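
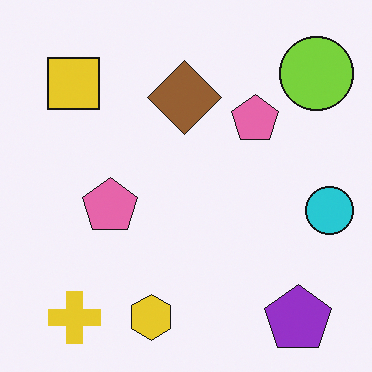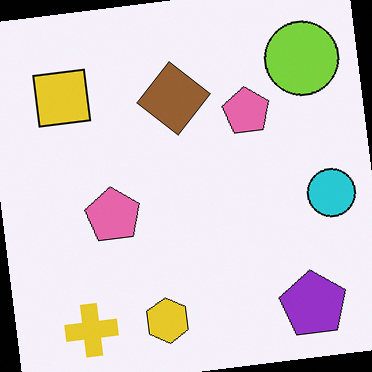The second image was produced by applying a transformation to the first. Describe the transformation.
Rotated counter-clockwise by a few degrees.

Every shape is tilted by the same angle and the image corners show triangular fill wedges — a whole-image rotation by a non-right angle.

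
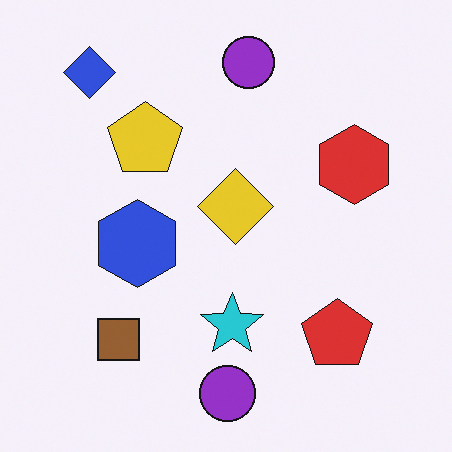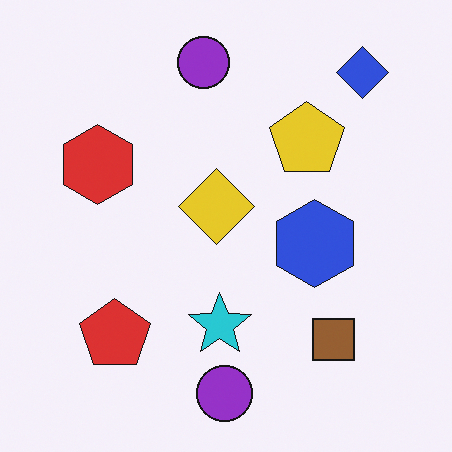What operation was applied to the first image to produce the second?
The transformation is: flipped horizontally (left ↔ right).

The blue diamond is in the top-left of the first image and the top-right of the second — shapes on opposite sides of the vertical midline have swapped in a mirror flip.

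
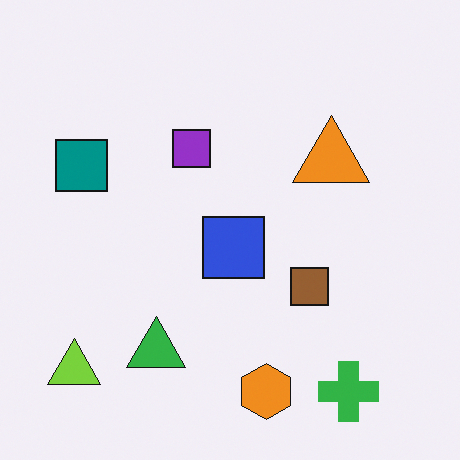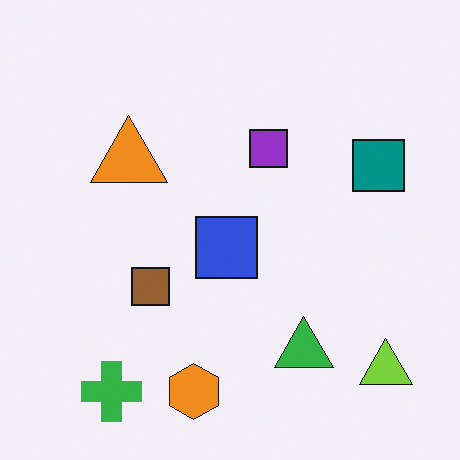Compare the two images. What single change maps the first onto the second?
The image was flipped horizontally (left ↔ right).

The lime triangle is in the bottom-left of the first image and the bottom-right of the second — shapes on opposite sides of the vertical midline have swapped in a mirror flip.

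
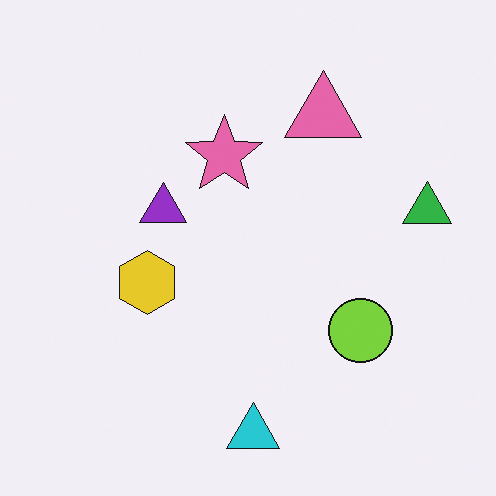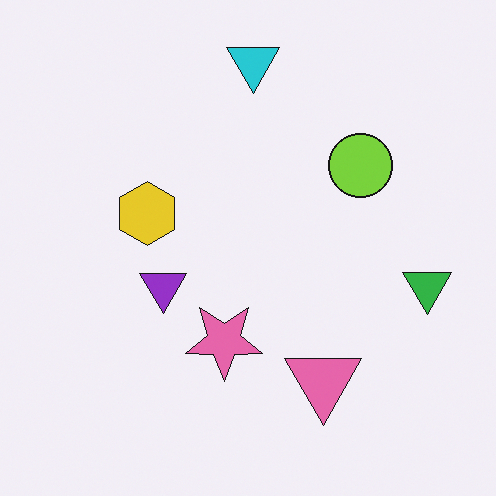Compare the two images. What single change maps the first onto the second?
The image was flipped vertically (top ↔ bottom).

The cyan triangle is in the bottom of the first image and the top of the second — shapes on opposite sides of the horizontal midline have swapped in a mirror flip.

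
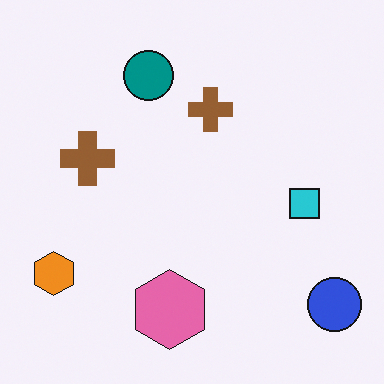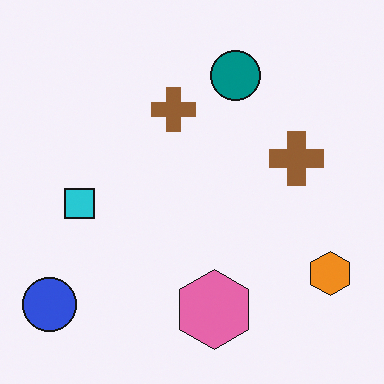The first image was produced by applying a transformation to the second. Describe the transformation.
The image was flipped horizontally (left ↔ right).

The blue circle is in the bottom-left of the second image and the bottom-right of the first — shapes on opposite sides of the vertical midline have swapped in a mirror flip.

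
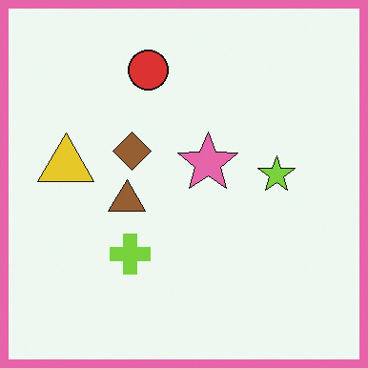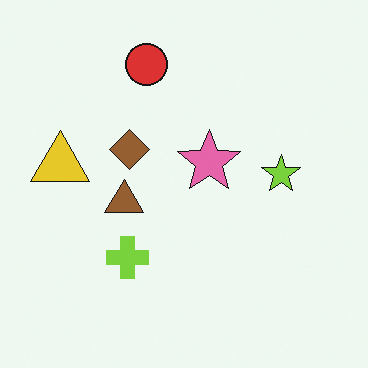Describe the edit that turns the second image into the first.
It was framed with a pink border.

A solid pink frame runs around the edge of the first image, with the content slightly shrunk inside it.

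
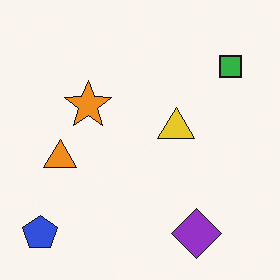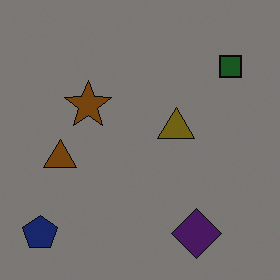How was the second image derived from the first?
It was substantially darkened.

Every pixel — background and shapes alike — is uniformly darkened.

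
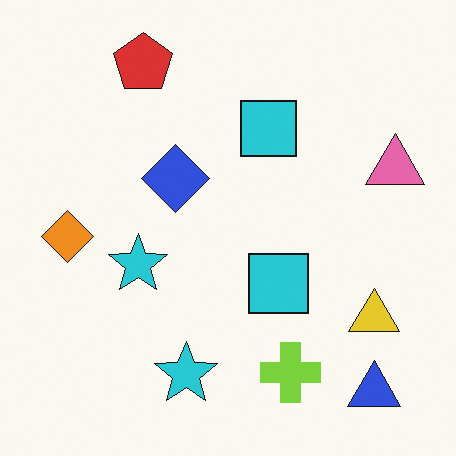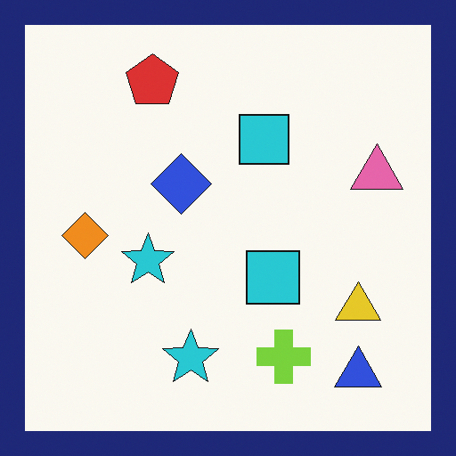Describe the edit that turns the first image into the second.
It was framed with a navy border.

A solid navy frame runs around the edge of the second image, with the content slightly shrunk inside it.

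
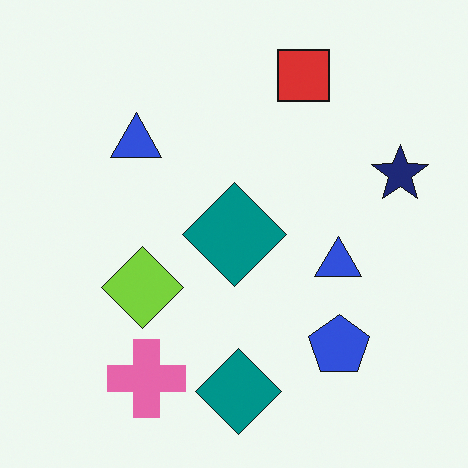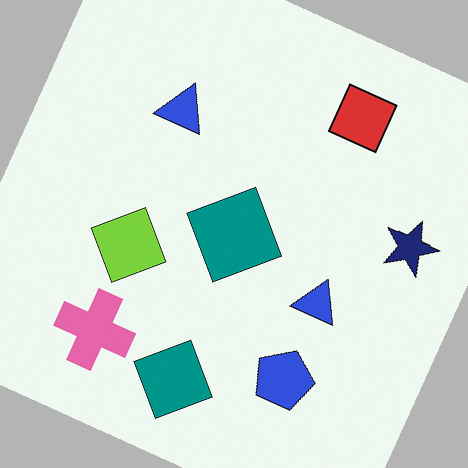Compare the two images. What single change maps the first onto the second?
It was rotated clockwise by a clearly visible amount.

Every shape is tilted by the same angle and the image corners show triangular fill wedges — a whole-image rotation by a non-right angle.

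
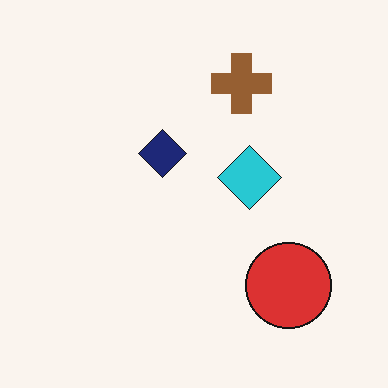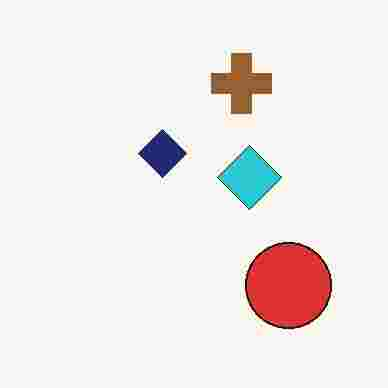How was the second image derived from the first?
This is the original image degraded with heavy JPEG compression.

Blocky 8×8 compression artifacts appear around shape edges and the flat background shows ringing — characteristic JPEG degradation.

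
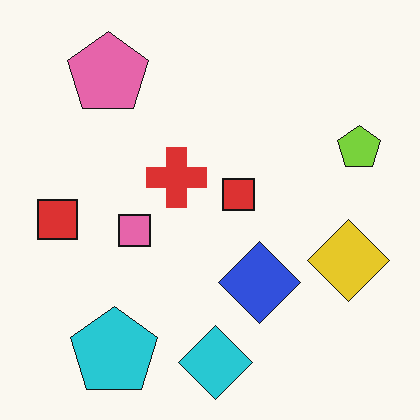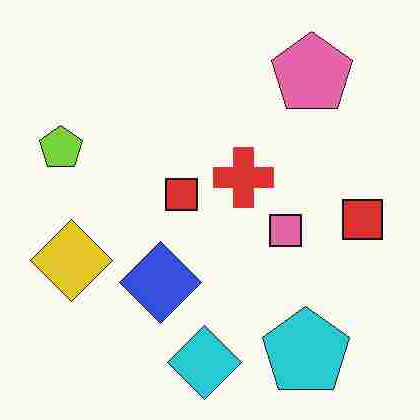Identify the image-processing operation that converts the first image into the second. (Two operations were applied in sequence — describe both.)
The transformation is: heavily JPEG-compressed with obvious blocking artifacts, then flipped horizontally (left ↔ right).

Blocky 8×8 compression artifacts appear around shape edges and the flat background shows ringing — characteristic JPEG degradation. The lime pentagon is in the right of the first image and the left of the second — shapes on opposite sides of the vertical midline have swapped in a mirror flip.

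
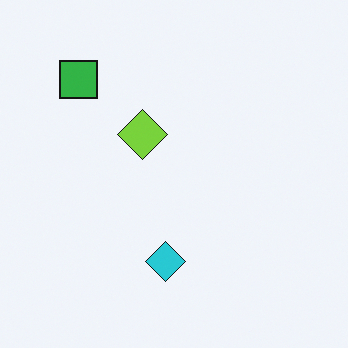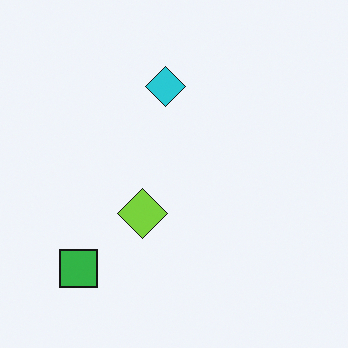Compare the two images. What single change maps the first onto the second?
The second image is the first flipped vertically (top ↔ bottom).

The green square is in the top-left of the first image and the bottom-left of the second — shapes on opposite sides of the horizontal midline have swapped in a mirror flip.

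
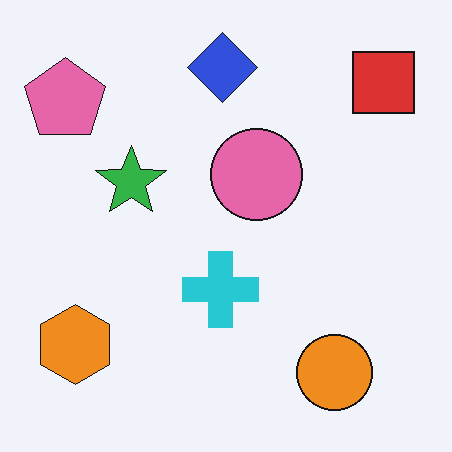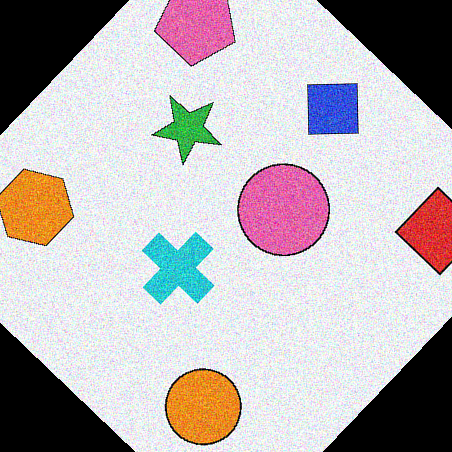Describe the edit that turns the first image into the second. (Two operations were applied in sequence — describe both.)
It was degraded with visible gaussian noise, then rotated clockwise by a large amount — several tens of degrees.

Random speckle covers the whole image, including the flat background. Every shape is tilted by the same angle and the image corners show triangular fill wedges — a whole-image rotation by a non-right angle.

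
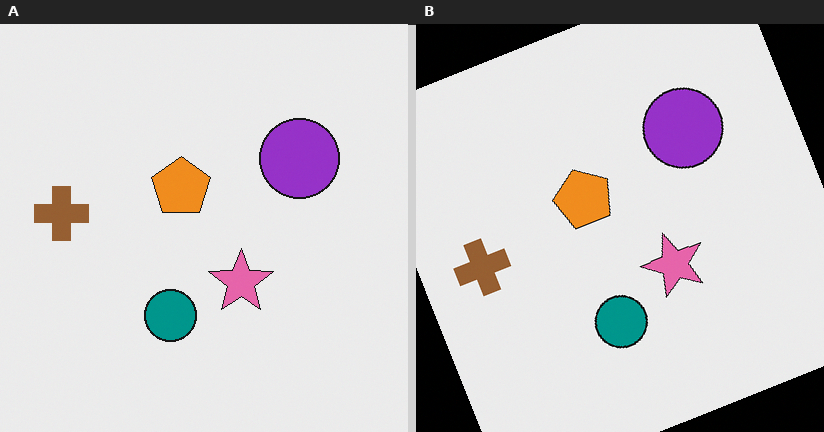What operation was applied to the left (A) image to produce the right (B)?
The right (B) image is the left (A) rotated counter-clockwise by a moderate amount.

Every shape is tilted by the same angle and the image corners show triangular fill wedges — a whole-image rotation by a non-right angle.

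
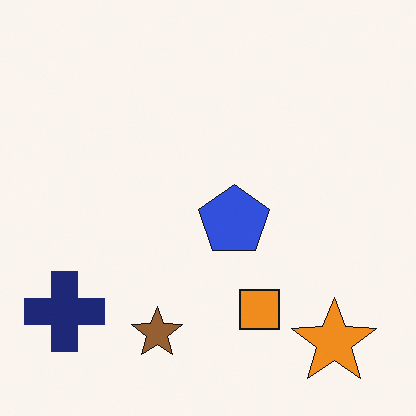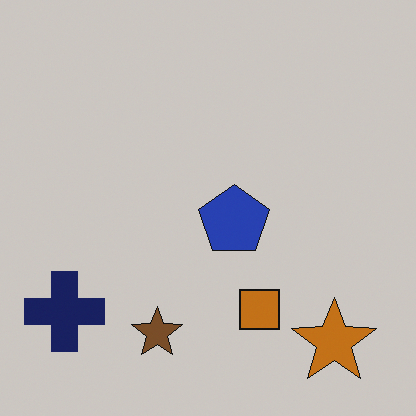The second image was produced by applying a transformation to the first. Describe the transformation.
The transformation is: slightly darkened.

Every pixel — background and shapes alike — is uniformly darkened.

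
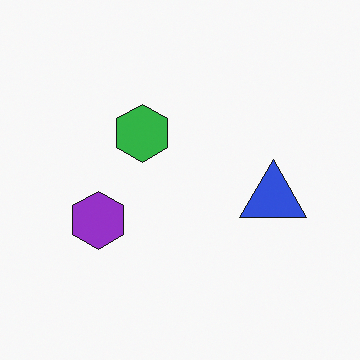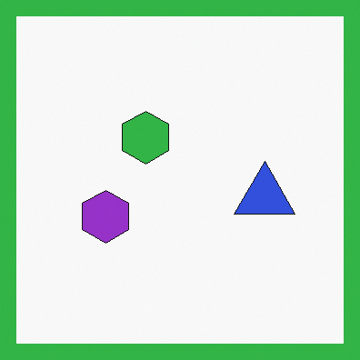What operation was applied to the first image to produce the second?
The transformation is: framed with a green border.

A solid green frame runs around the edge of the second image, with the content slightly shrunk inside it.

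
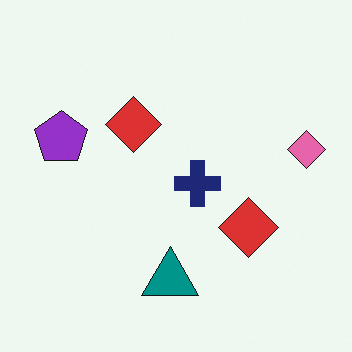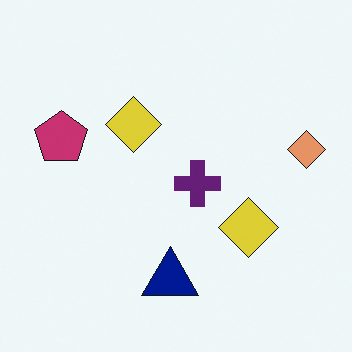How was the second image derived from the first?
This is the original image hue-shifted by a small amount.

Every shape's color has rotated by the same amount around the hue wheel — a uniform hue shift.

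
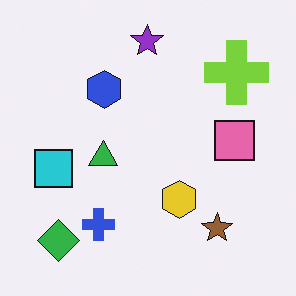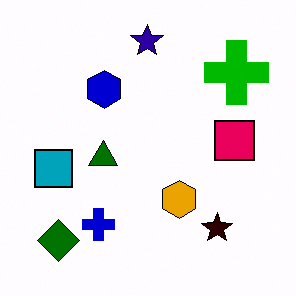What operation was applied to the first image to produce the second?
It was boosted in contrast.

Tones are pushed away from mid-grey across the whole image — a global contrast change.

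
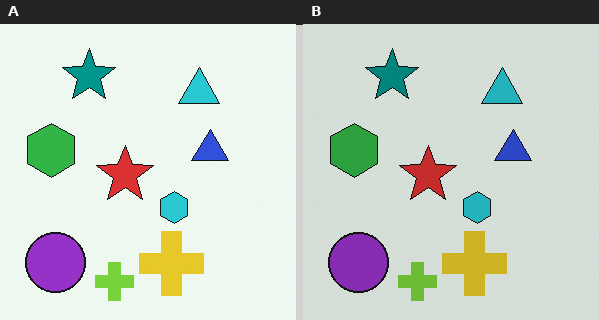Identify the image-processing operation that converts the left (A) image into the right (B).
Darkened a little.

Every pixel — background and shapes alike — is uniformly darkened.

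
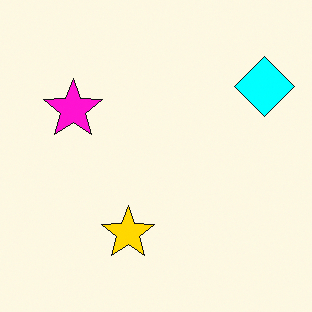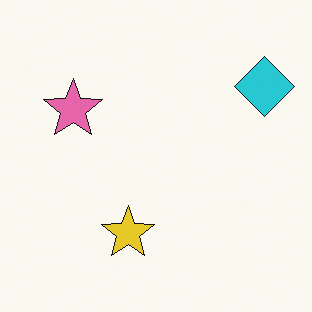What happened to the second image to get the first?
The image was heavily oversaturated.

All colors are more vivid — a global saturation change.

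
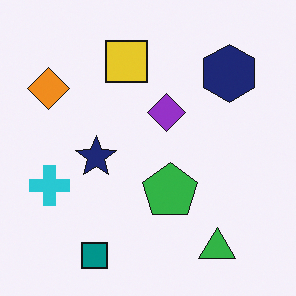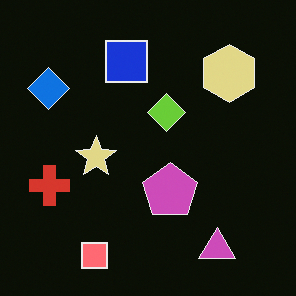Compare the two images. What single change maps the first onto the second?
The image was color-inverted (negative).

The light background has become dark and every shape's color is its complement — a photographic negative.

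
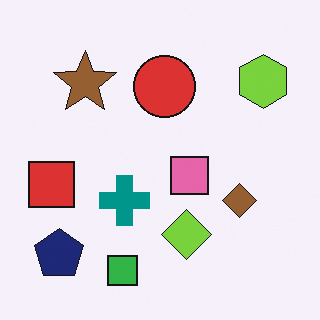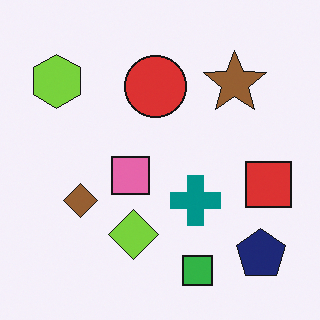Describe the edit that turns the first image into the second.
The transformation is: flipped horizontally (left ↔ right).

The red square is in the left of the first image and the right of the second — shapes on opposite sides of the vertical midline have swapped in a mirror flip.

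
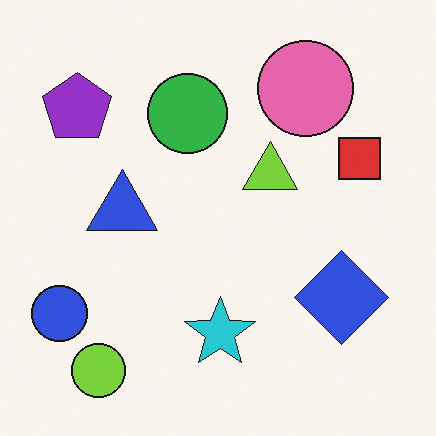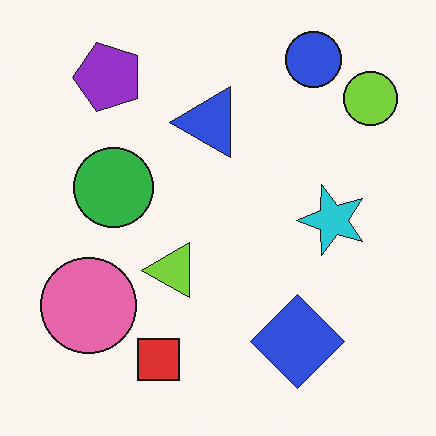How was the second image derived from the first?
Transposed (reflected across the top-left ↔ bottom-right diagonal).

Shapes have swapped their row and column positions — what was in the top-right is now in the bottom-left — a diagonal reflection.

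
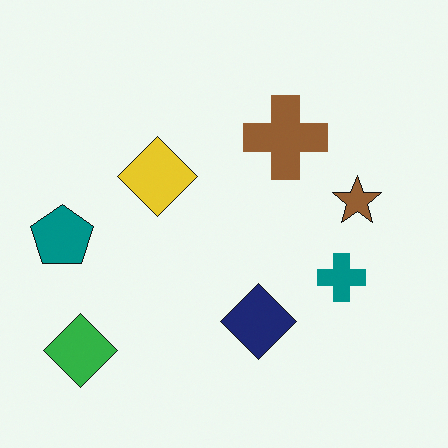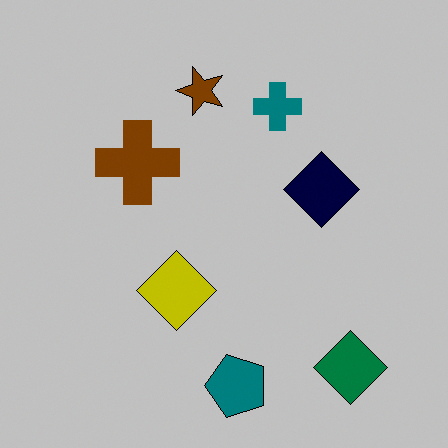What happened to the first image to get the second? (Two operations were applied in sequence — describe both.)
The image was rotated 90° counter-clockwise, then heavily posterized to just a handful of flat colors.

The green diamond sits in the bottom-left of the first image and the bottom-right of the second — consistent with a whole-image 90° counter-clockwise rotation. Each flat color has snapped to a coarser quantized level — most visibly, the near-white background has dropped to a flat grey.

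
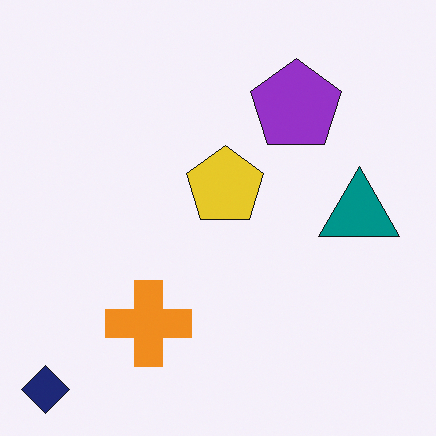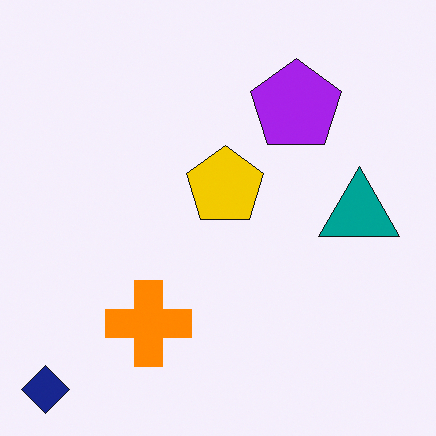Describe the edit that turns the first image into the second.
It was slightly oversaturated.

All colors are more vivid — a global saturation change.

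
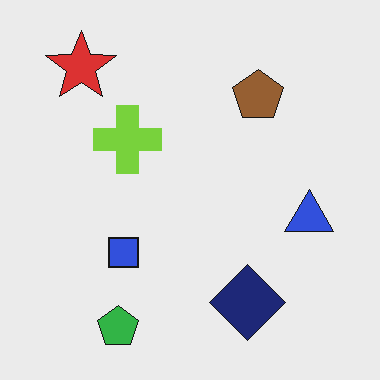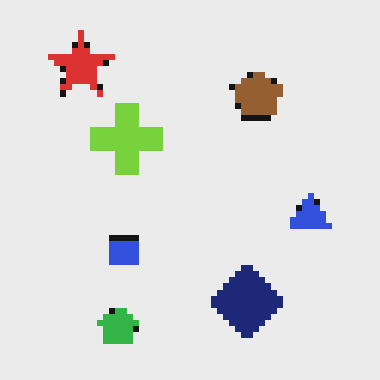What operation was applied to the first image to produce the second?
This is the original image pixelated into visible square blocks.

Shapes are reduced to large square blocks; fine edges and outlines are lost — a downscale-then-upscale (mosaic) effect.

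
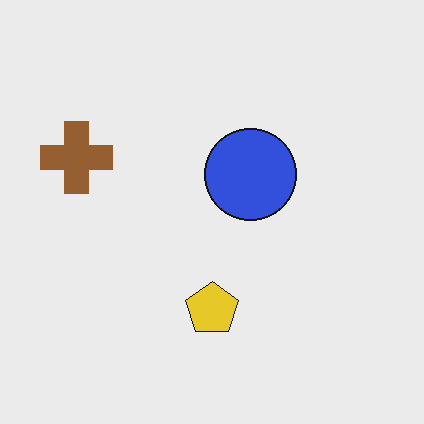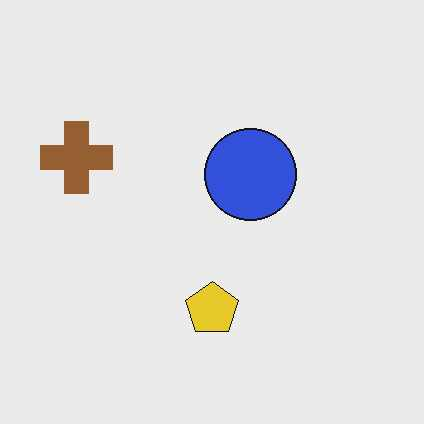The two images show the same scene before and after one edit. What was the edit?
The image was JPEG-compressed with visible artifacts.

Blocky 8×8 compression artifacts appear around shape edges and the flat background shows ringing — characteristic JPEG degradation.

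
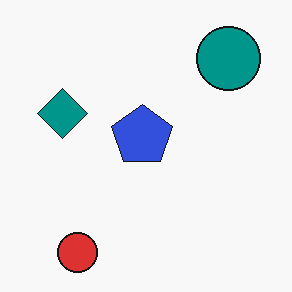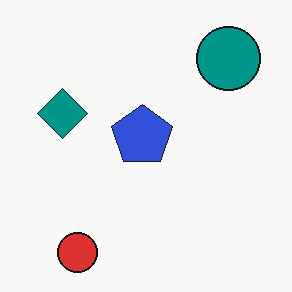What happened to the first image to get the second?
This is the original image given moderate JPEG compression.

Blocky 8×8 compression artifacts appear around shape edges and the flat background shows ringing — characteristic JPEG degradation.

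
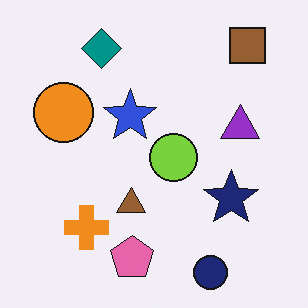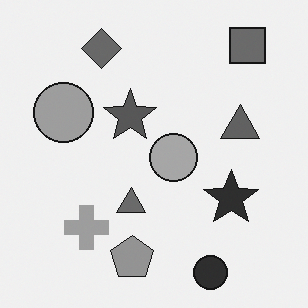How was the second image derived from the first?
It was converted to grayscale.

All color is removed — every shape is now a shade of grey.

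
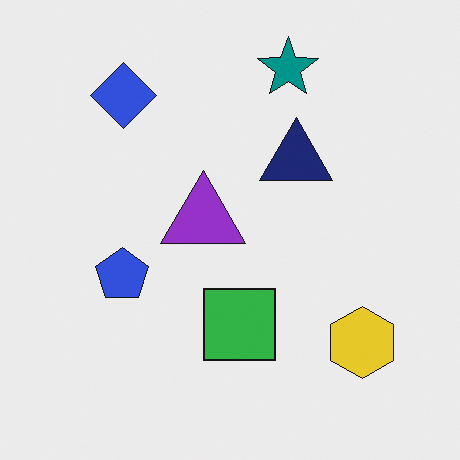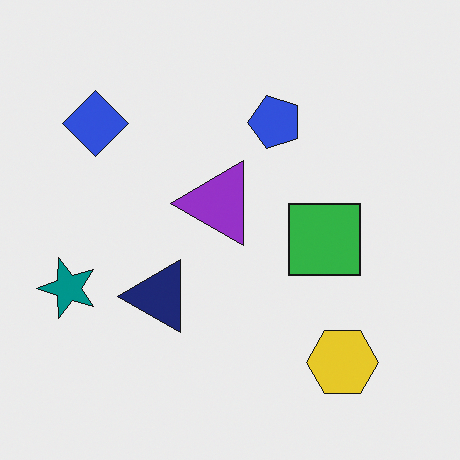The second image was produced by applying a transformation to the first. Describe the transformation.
This is the original image transposed (reflected across the top-left ↔ bottom-right diagonal).

Shapes have swapped their row and column positions — what was in the top-right is now in the bottom-left — a diagonal reflection.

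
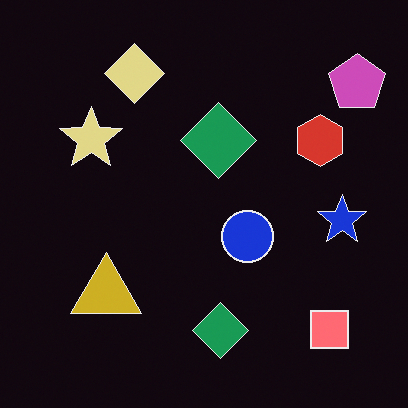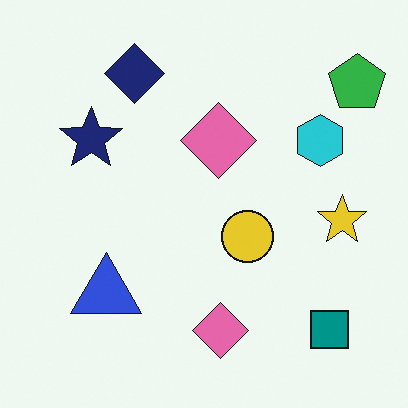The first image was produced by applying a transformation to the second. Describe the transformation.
The image was color-inverted (negative).

The light background has become dark and every shape's color is its complement — a photographic negative.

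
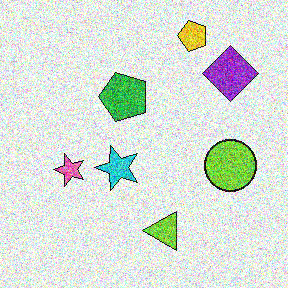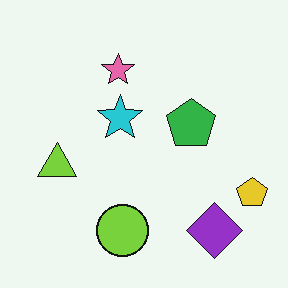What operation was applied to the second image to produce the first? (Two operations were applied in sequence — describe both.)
The first image is the second rotated 90° counter-clockwise, then degraded with strong gaussian noise.

The yellow pentagon sits in the bottom-right of the second image and the top-right of the first — consistent with a whole-image 90° counter-clockwise rotation. Random speckle covers the whole image, including the flat background.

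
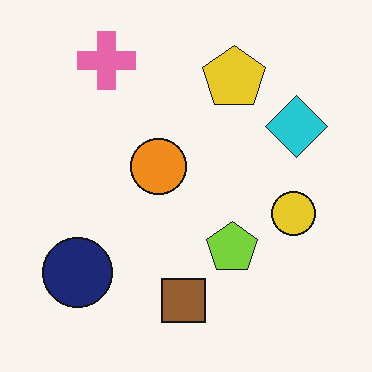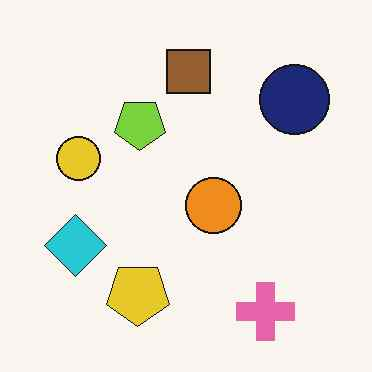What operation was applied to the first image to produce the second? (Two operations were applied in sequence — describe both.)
The second image is the first rotated 180°, then JPEG-compressed with visible artifacts.

The pink cross sits in the top-left of the first image and the bottom-right of the second — consistent with a whole-image 180° rotation. Blocky 8×8 compression artifacts appear around shape edges and the flat background shows ringing — characteristic JPEG degradation.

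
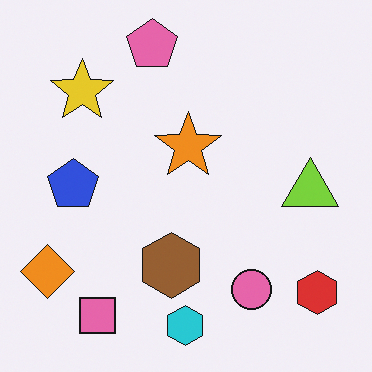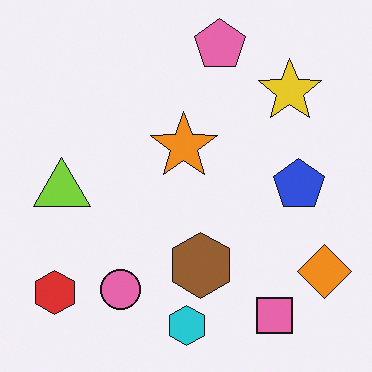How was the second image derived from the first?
The second image is the first flipped horizontally (left ↔ right).

The orange diamond is in the bottom-left of the first image and the bottom-right of the second — shapes on opposite sides of the vertical midline have swapped in a mirror flip.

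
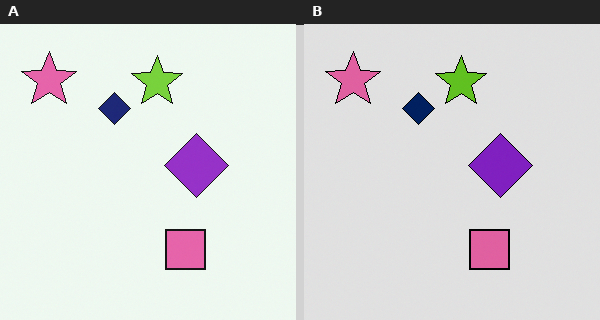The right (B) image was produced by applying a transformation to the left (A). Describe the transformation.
The transformation is: moderately posterized.

Each flat color has snapped to a coarser quantized level — most visibly, the near-white background has dropped to a flat grey.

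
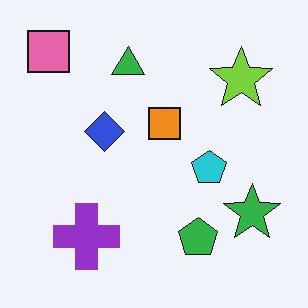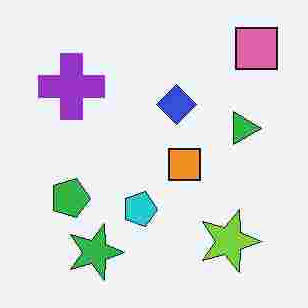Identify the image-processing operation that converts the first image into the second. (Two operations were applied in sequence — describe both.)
The second image is the first heavily JPEG-compressed with obvious blocking artifacts, then rotated 90° clockwise.

Blocky 8×8 compression artifacts appear around shape edges and the flat background shows ringing — characteristic JPEG degradation. The pink square sits in the top-left of the first image and the top-right of the second — consistent with a whole-image 90° clockwise rotation.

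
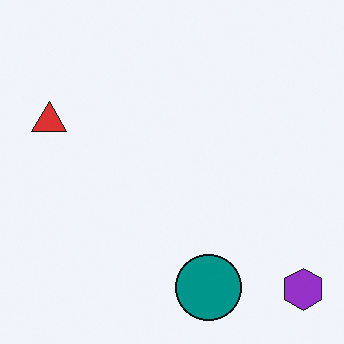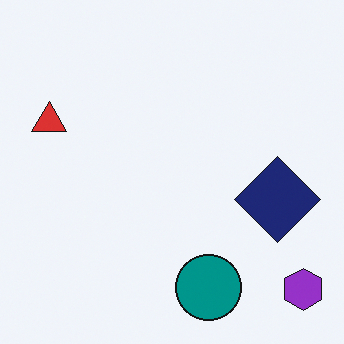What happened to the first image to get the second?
The transformation is: overlaid with an additional navy diamond.

A navy diamond appears in the second image that is absent from the first.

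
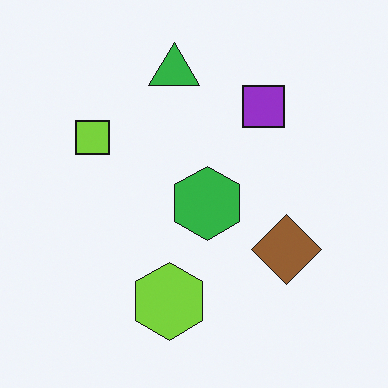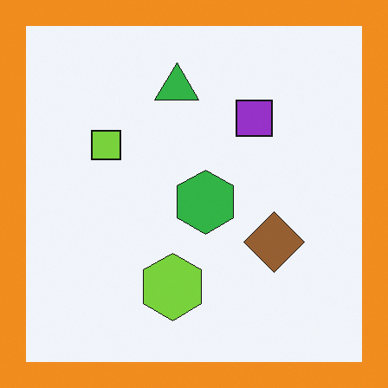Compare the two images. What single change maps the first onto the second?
This is the original image framed with a orange border.

A solid orange frame runs around the edge of the second image, with the content slightly shrunk inside it.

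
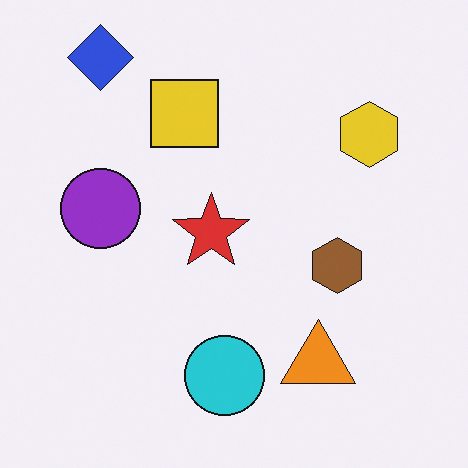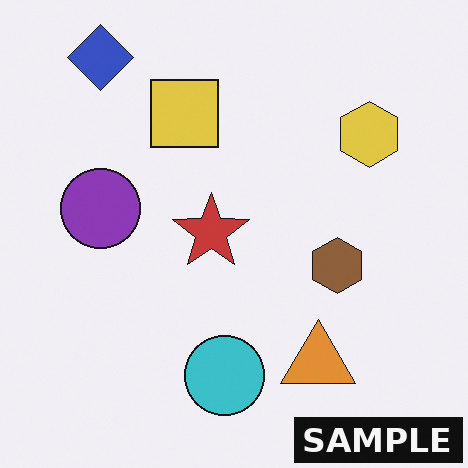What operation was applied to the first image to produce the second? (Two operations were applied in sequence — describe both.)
It was slightly desaturated, then watermarked with the text "SAMPLE" in the lower-right corner.

All colors are more muted and greyish — a global saturation change. A dark label reading "SAMPLE" appears in the lower-right corner.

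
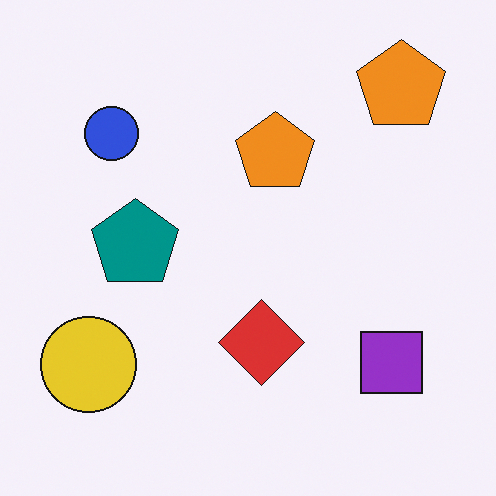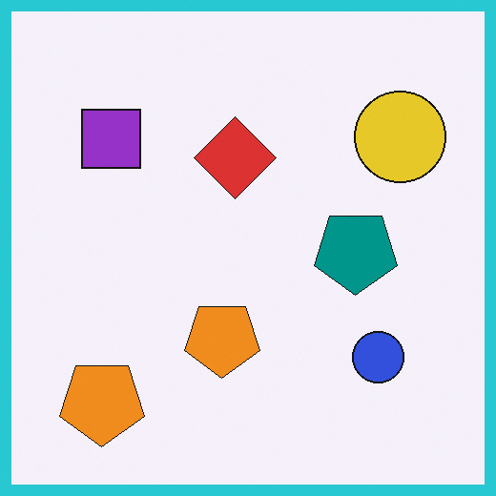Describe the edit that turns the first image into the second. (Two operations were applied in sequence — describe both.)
Rotated 180°, then framed with a cyan border.

The yellow circle sits in the bottom-left of the first image and the top-right of the second — consistent with a whole-image 180° rotation. A solid cyan frame runs around the edge of the second image, with the content slightly shrunk inside it.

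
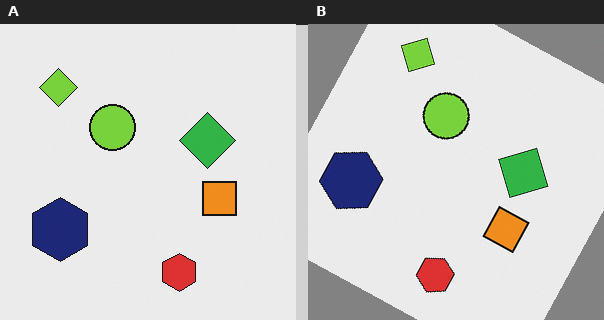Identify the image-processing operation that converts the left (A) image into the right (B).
It was rotated clockwise by a clearly visible amount.

Every shape is tilted by the same angle and the image corners show triangular fill wedges — a whole-image rotation by a non-right angle.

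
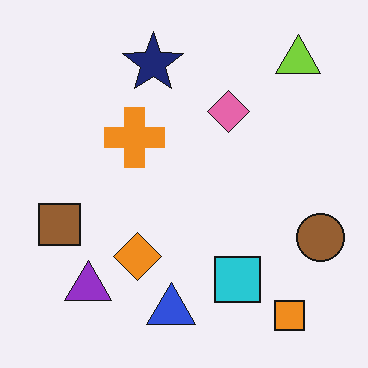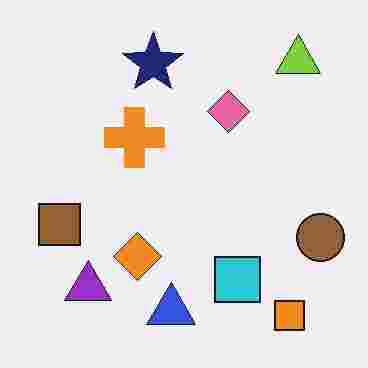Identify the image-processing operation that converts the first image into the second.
This is the original image degraded with heavy JPEG compression.

Blocky 8×8 compression artifacts appear around shape edges and the flat background shows ringing — characteristic JPEG degradation.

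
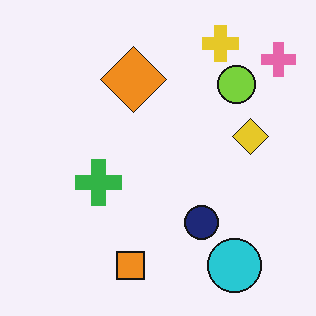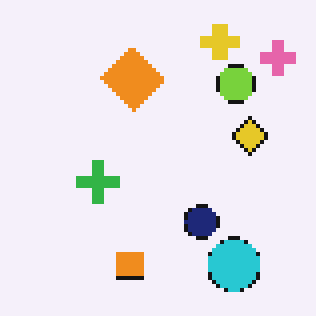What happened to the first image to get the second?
The image was lightly pixelated (a mild mosaic effect).

Shapes are reduced to large square blocks; fine edges and outlines are lost — a downscale-then-upscale (mosaic) effect.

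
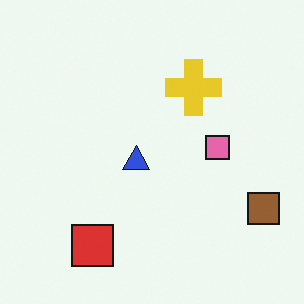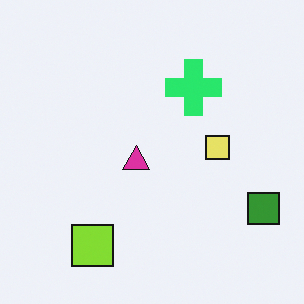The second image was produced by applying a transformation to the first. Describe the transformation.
It was hue-shifted through roughly a third of the color wheel.

Every shape's color has rotated by the same amount around the hue wheel — a uniform hue shift.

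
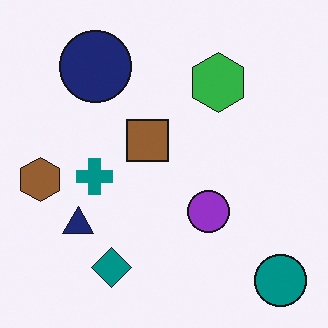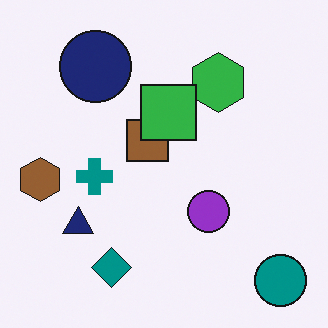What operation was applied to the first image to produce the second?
The transformation is: overlaid with an additional green square.

A green square appears in the second image that is absent from the first.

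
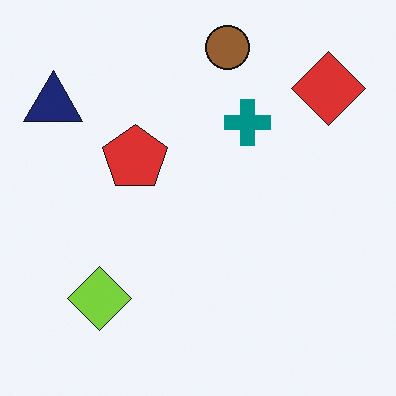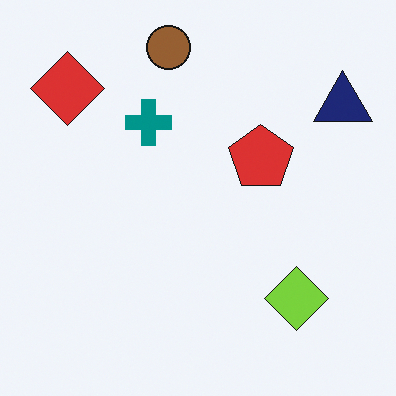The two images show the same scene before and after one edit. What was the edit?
It was flipped horizontally (left ↔ right).

The navy triangle is in the top-left of the first image and the top-right of the second — shapes on opposite sides of the vertical midline have swapped in a mirror flip.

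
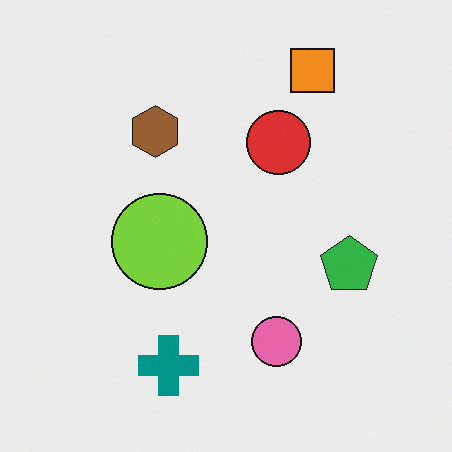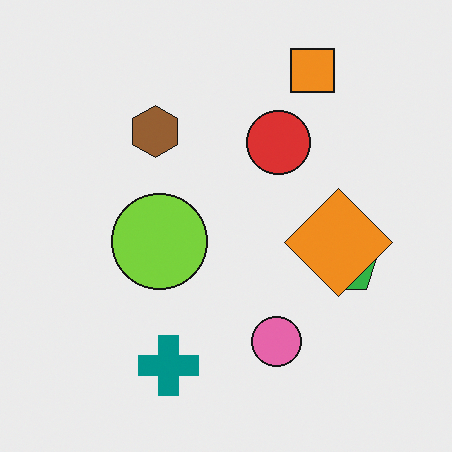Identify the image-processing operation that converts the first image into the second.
This is the original image overlaid with an additional orange diamond.

An orange diamond appears in the second image that is absent from the first.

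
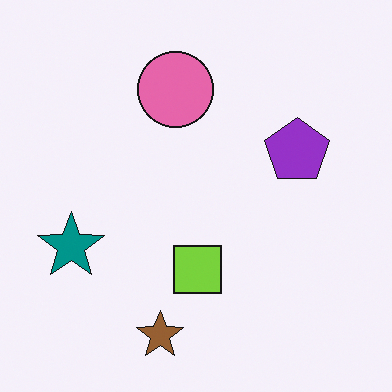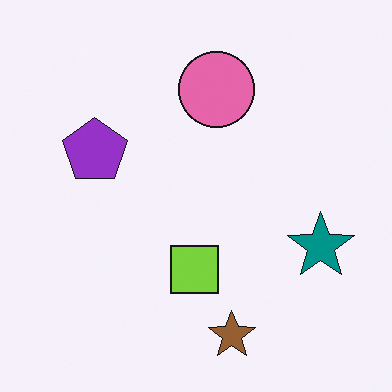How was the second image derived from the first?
This is the original image flipped horizontally (left ↔ right).

The teal star is in the left of the first image and the right of the second — shapes on opposite sides of the vertical midline have swapped in a mirror flip.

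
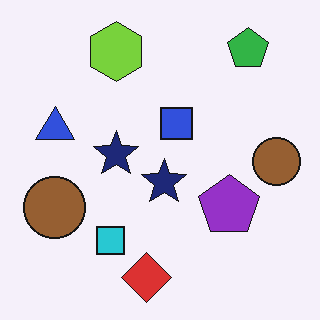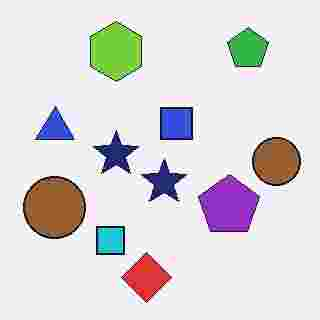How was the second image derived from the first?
The image was heavily JPEG-compressed with obvious blocking artifacts.

Blocky 8×8 compression artifacts appear around shape edges and the flat background shows ringing — characteristic JPEG degradation.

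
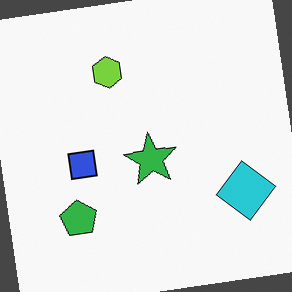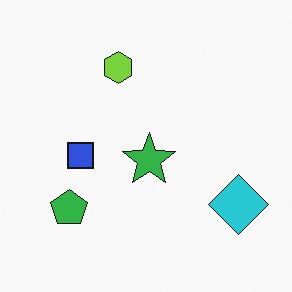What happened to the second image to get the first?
The transformation is: rotated counter-clockwise by a slight angle.

Every shape is tilted by the same angle and the image corners show triangular fill wedges — a whole-image rotation by a non-right angle.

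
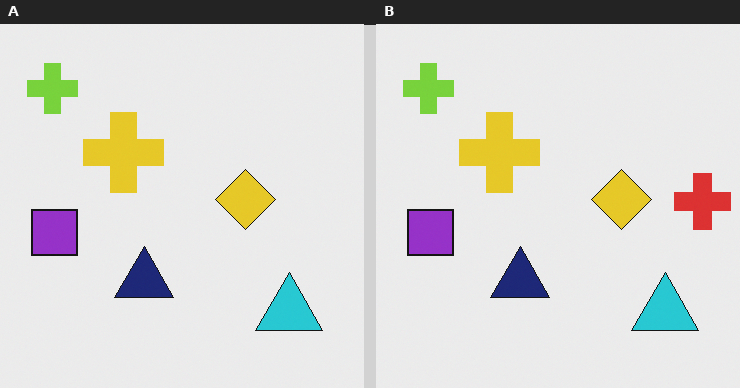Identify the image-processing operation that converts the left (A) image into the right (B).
Overlaid with an additional red cross.

A red cross appears in the right (B) image that is absent from the left (A).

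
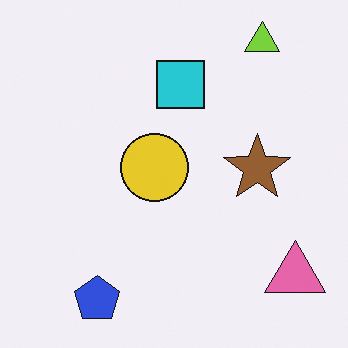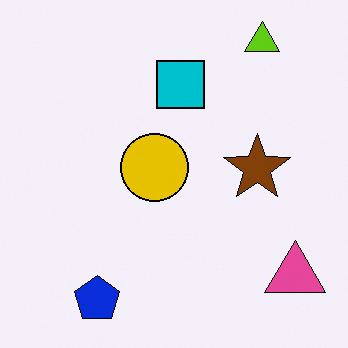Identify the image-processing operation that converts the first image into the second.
Given slightly increased contrast.

Tones are pushed away from mid-grey across the whole image — a global contrast change.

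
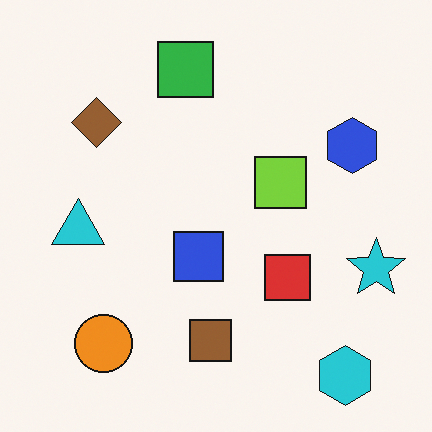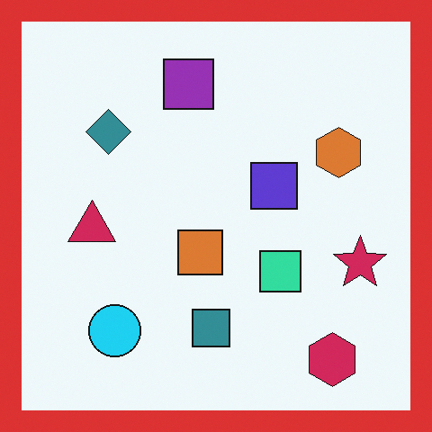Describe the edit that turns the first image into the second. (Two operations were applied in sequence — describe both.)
The second image is the first hue-shifted through roughly half the color wheel, then framed with a red border.

Every shape's color has rotated by the same amount around the hue wheel — a uniform hue shift. A solid red frame runs around the edge of the second image, with the content slightly shrunk inside it.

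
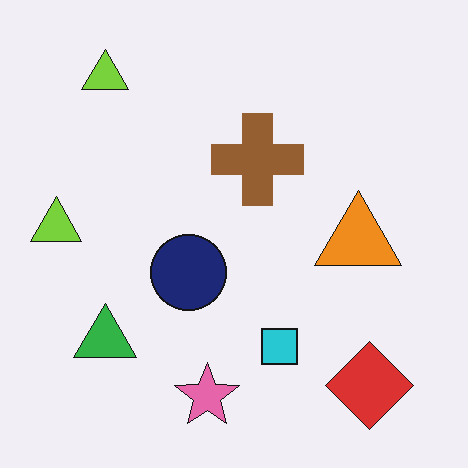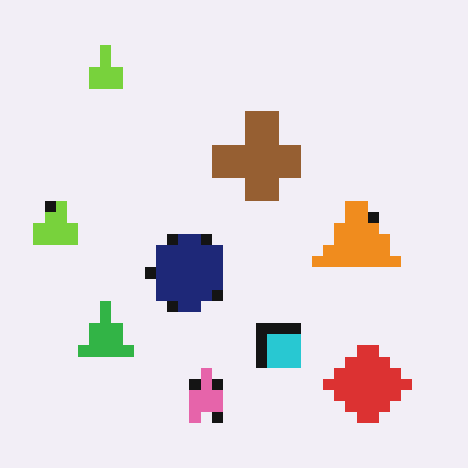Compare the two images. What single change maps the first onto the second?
The image was coarsely pixelated.

Shapes are reduced to large square blocks; fine edges and outlines are lost — a downscale-then-upscale (mosaic) effect.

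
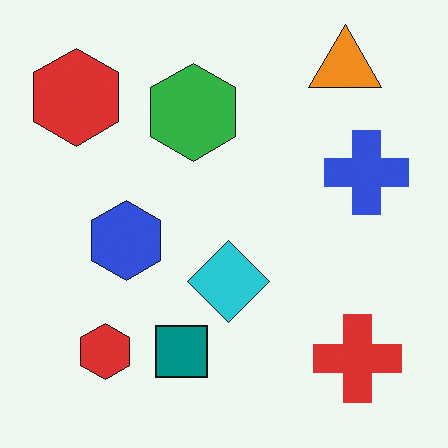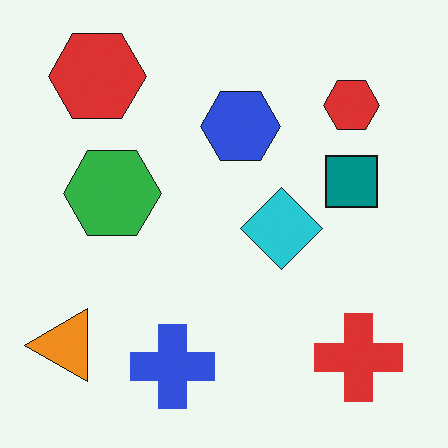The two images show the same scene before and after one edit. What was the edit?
The second image is the first transposed (reflected across the top-left ↔ bottom-right diagonal).

Shapes have swapped their row and column positions — what was in the top-right is now in the bottom-left — a diagonal reflection.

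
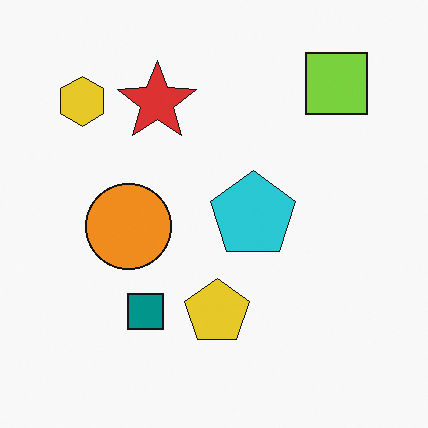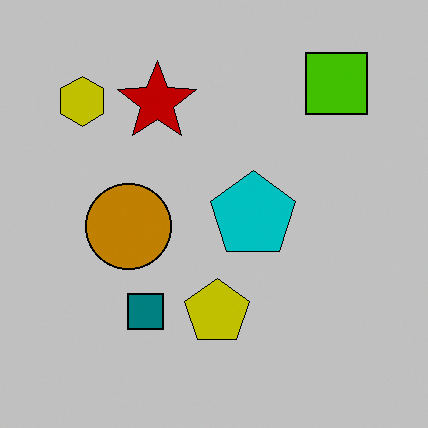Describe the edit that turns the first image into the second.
The second image is the first aggressively posterized.

Each flat color has snapped to a coarser quantized level — most visibly, the near-white background has dropped to a flat grey.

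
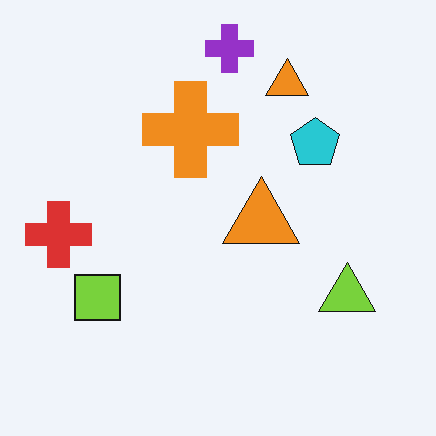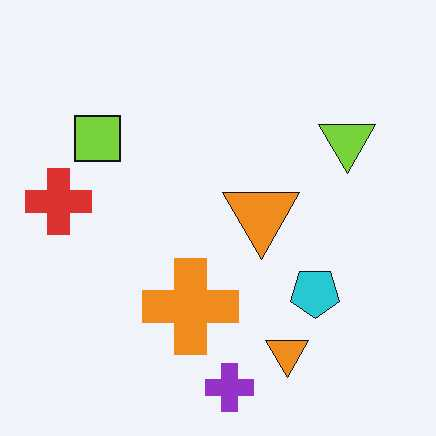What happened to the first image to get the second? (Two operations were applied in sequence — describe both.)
The transformation is: flipped vertically (top ↔ bottom), then given moderate JPEG compression.

The purple cross is in the top of the first image and the bottom of the second — shapes on opposite sides of the horizontal midline have swapped in a mirror flip. Blocky 8×8 compression artifacts appear around shape edges and the flat background shows ringing — characteristic JPEG degradation.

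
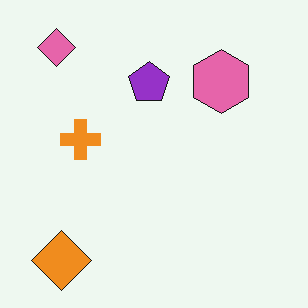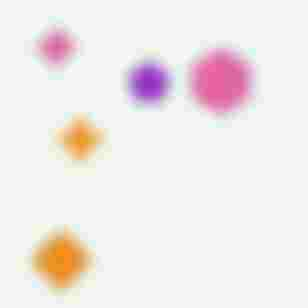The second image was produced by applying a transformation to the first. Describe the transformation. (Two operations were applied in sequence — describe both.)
The transformation is: heavily blurred, then heavily JPEG-compressed with obvious blocking artifacts.

Shape edges and outlines are uniformly softened across the whole image. Blocky 8×8 compression artifacts appear around shape edges and the flat background shows ringing — characteristic JPEG degradation.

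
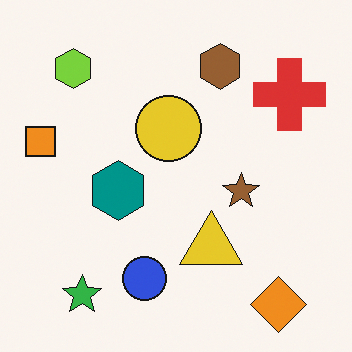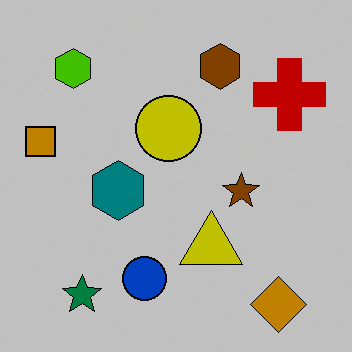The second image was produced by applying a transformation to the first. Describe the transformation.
The image was aggressively posterized.

Each flat color has snapped to a coarser quantized level — most visibly, the near-white background has dropped to a flat grey.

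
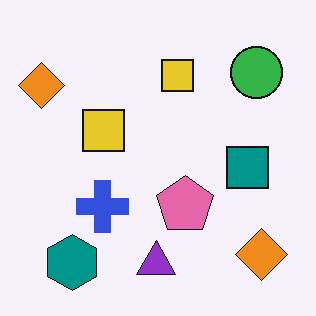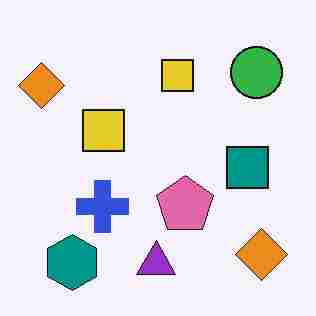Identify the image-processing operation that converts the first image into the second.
It was degraded with heavy JPEG compression.

Blocky 8×8 compression artifacts appear around shape edges and the flat background shows ringing — characteristic JPEG degradation.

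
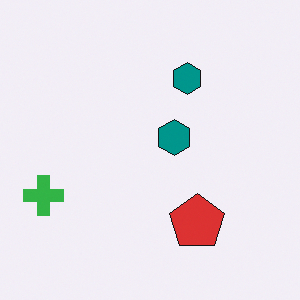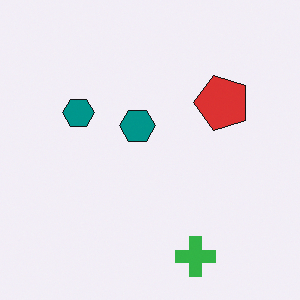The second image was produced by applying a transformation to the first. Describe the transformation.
The transformation is: rotated 90° counter-clockwise.

The green cross sits in the left of the first image and the bottom of the second — consistent with a whole-image 90° counter-clockwise rotation.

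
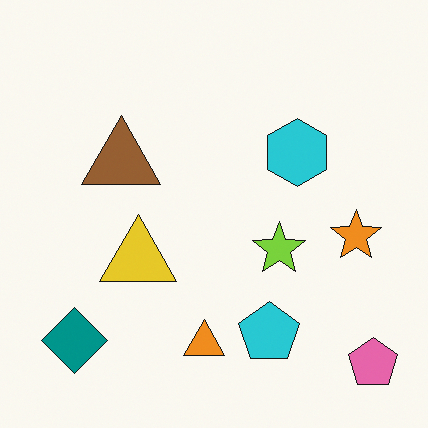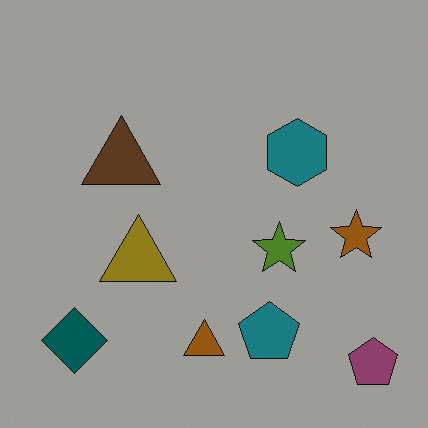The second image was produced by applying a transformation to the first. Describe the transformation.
The second image is the first substantially darkened.

Every pixel — background and shapes alike — is uniformly darkened.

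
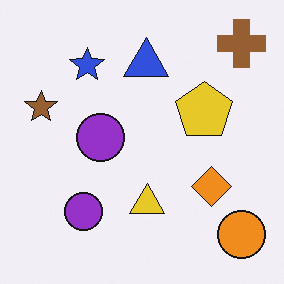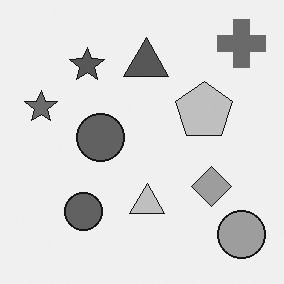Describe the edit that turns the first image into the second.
The second image is the first converted to grayscale.

All color is removed — every shape is now a shade of grey.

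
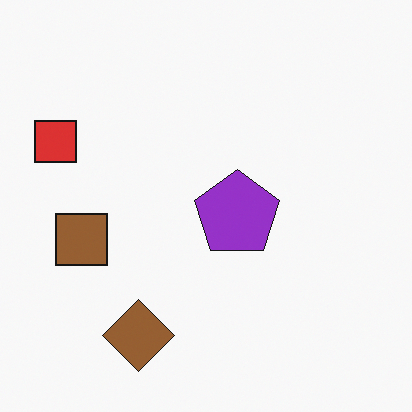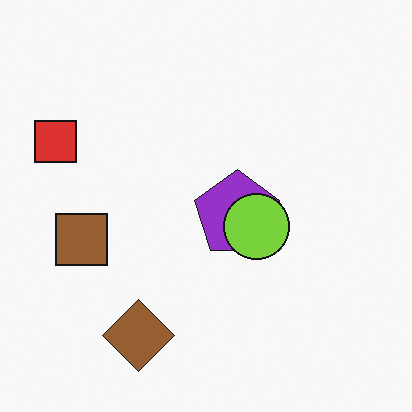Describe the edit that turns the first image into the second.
The second image is the first overlaid with an additional lime circle.

A lime circle appears in the second image that is absent from the first.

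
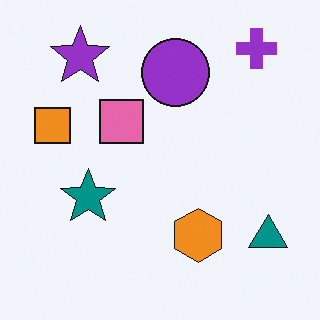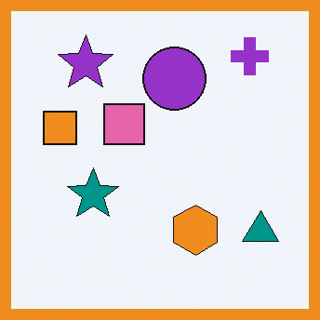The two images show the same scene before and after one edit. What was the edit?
Framed with a orange border.

A solid orange frame runs around the edge of the second image, with the content slightly shrunk inside it.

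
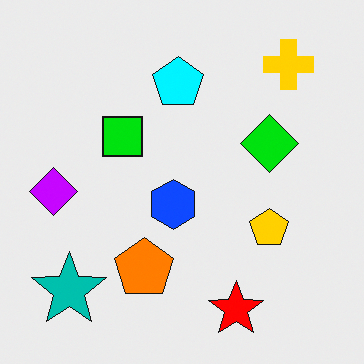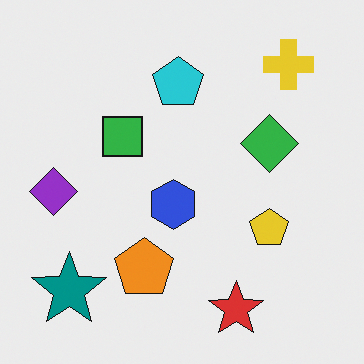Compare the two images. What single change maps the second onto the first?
The image was heavily oversaturated.

All colors are more vivid — a global saturation change.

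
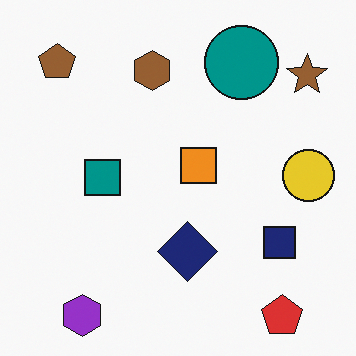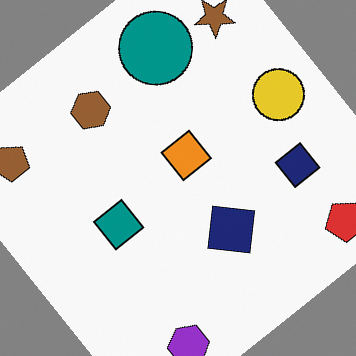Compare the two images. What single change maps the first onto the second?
It was rotated counter-clockwise by a large amount — several tens of degrees.

Every shape is tilted by the same angle and the image corners show triangular fill wedges — a whole-image rotation by a non-right angle.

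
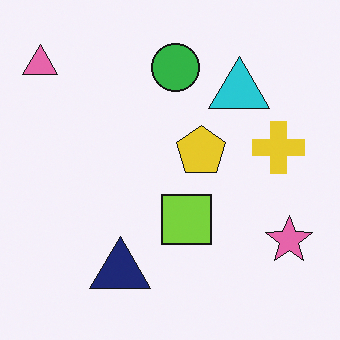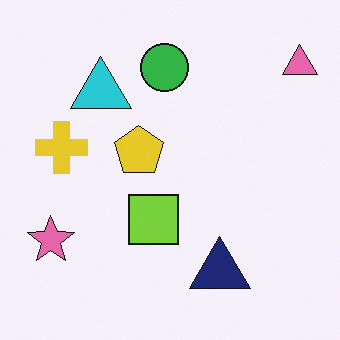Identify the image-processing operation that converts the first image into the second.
The image was flipped horizontally (left ↔ right).

The pink triangle is in the top-left of the first image and the top-right of the second — shapes on opposite sides of the vertical midline have swapped in a mirror flip.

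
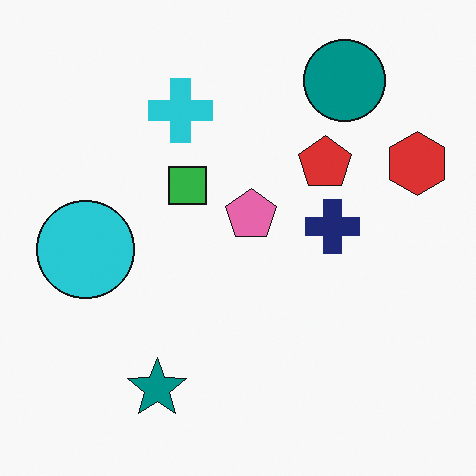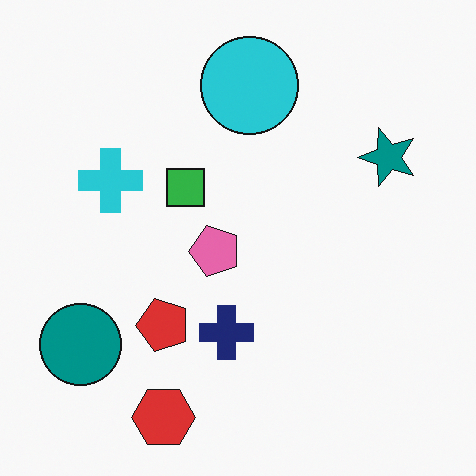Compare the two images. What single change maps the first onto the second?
The second image is the first transposed (reflected across the top-left ↔ bottom-right diagonal).

Shapes have swapped their row and column positions — what was in the top-right is now in the bottom-left — a diagonal reflection.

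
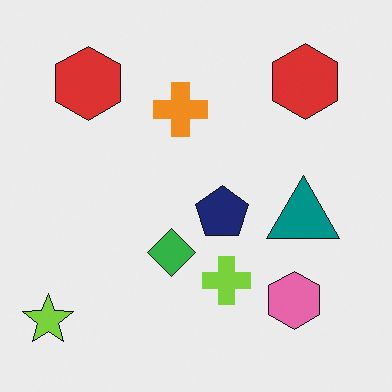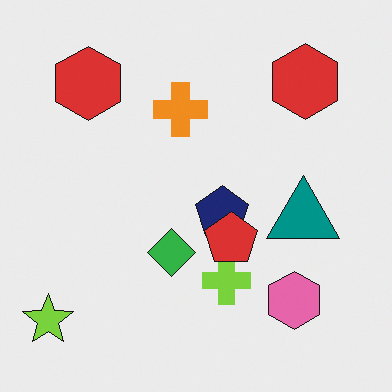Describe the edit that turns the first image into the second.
Overlaid with an additional red pentagon.

A red pentagon appears in the second image that is absent from the first.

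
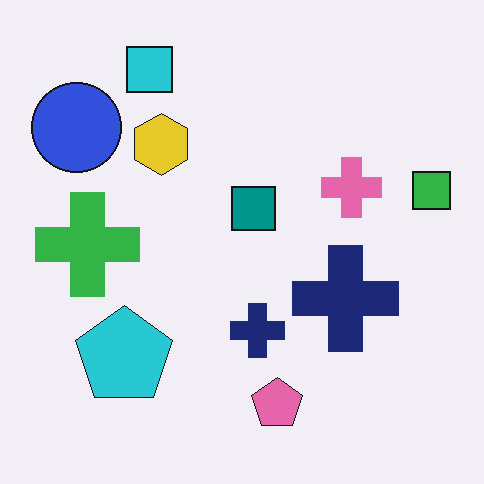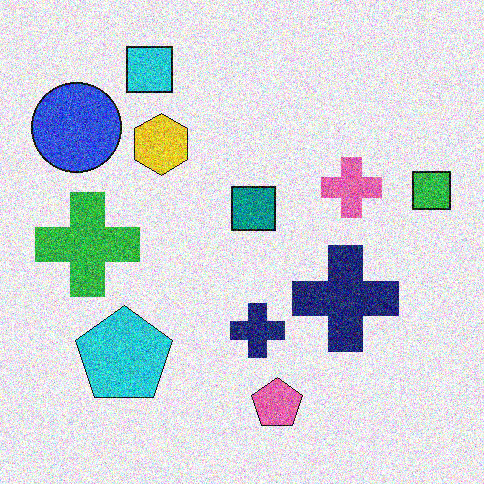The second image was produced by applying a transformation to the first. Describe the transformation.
The image was degraded with heavy additive noise.

Random speckle covers the whole image, including the flat background.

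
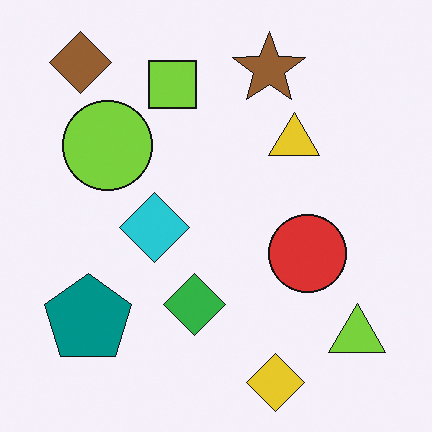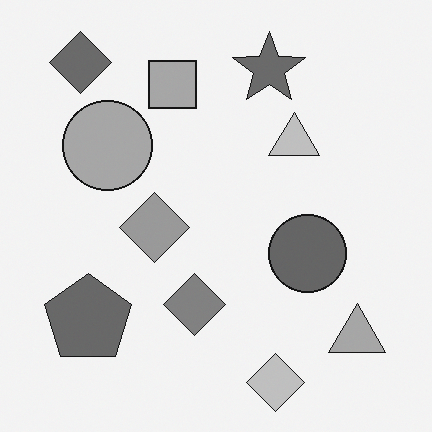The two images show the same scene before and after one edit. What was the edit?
The second image is the first converted to grayscale.

All color is removed — every shape is now a shade of grey.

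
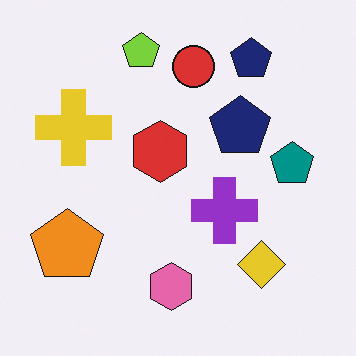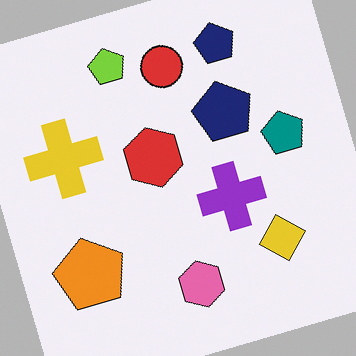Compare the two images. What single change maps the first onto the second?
It was rotated counter-clockwise by a clearly visible amount.

Every shape is tilted by the same angle and the image corners show triangular fill wedges — a whole-image rotation by a non-right angle.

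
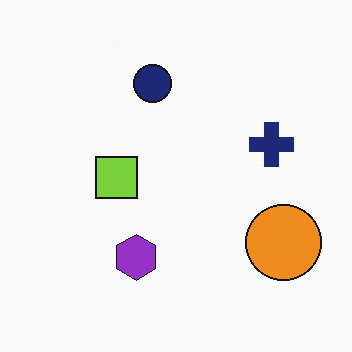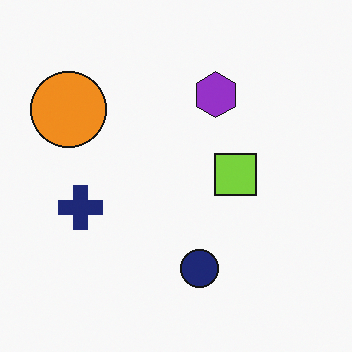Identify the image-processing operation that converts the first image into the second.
The image was rotated 180°.

The orange circle sits in the bottom-right of the first image and the top-left of the second — consistent with a whole-image 180° rotation.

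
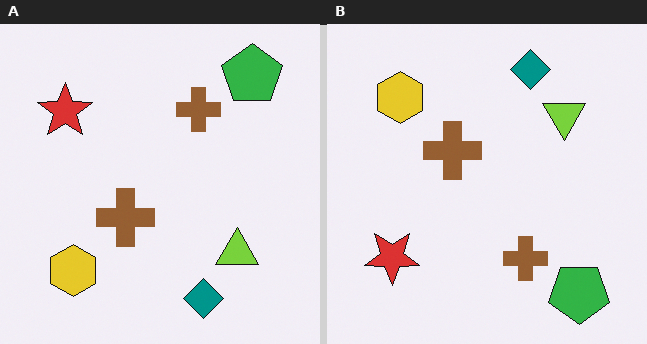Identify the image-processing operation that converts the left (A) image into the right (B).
The transformation is: flipped vertically (top ↔ bottom).

The teal diamond is in the bottom of the left (A) image and the top of the right (B) — shapes on opposite sides of the horizontal midline have swapped in a mirror flip.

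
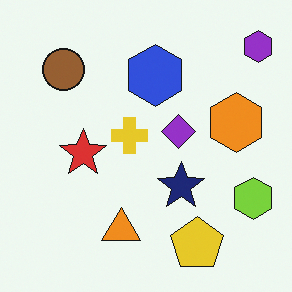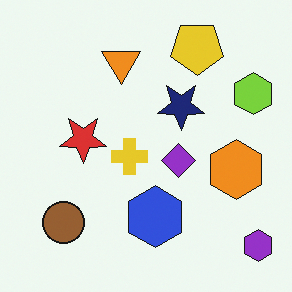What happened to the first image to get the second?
This is the original image flipped vertically (top ↔ bottom).

The purple hexagon is in the top-right of the first image and the bottom-right of the second — shapes on opposite sides of the horizontal midline have swapped in a mirror flip.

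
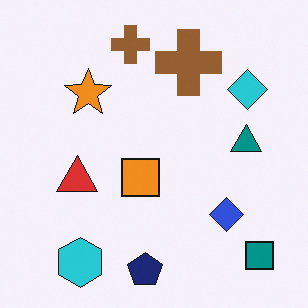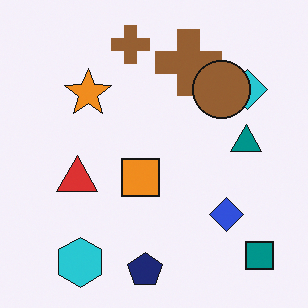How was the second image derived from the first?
The transformation is: overlaid with an additional brown circle.

A brown circle appears in the second image that is absent from the first.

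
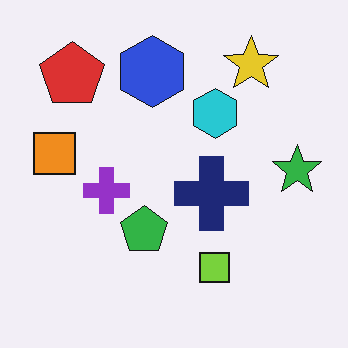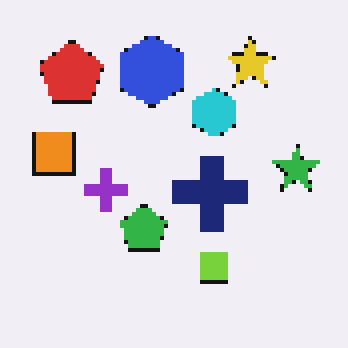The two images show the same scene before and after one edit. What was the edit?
The image was lightly pixelated (a mild mosaic effect).

Shapes are reduced to large square blocks; fine edges and outlines are lost — a downscale-then-upscale (mosaic) effect.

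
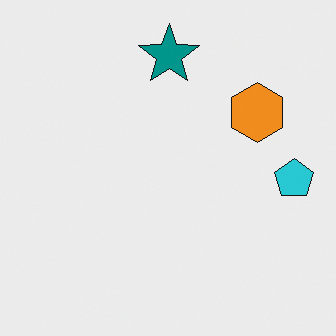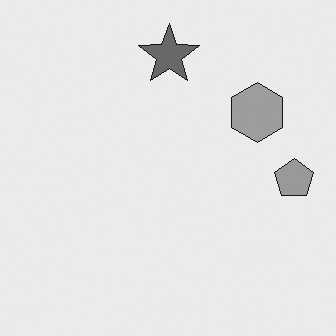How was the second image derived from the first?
Converted to grayscale.

All color is removed — every shape is now a shade of grey.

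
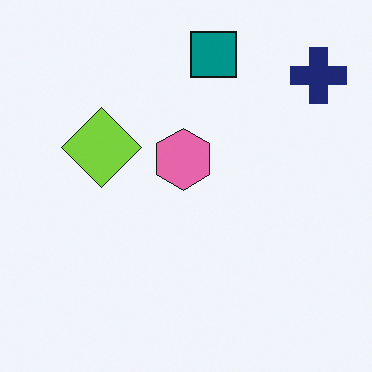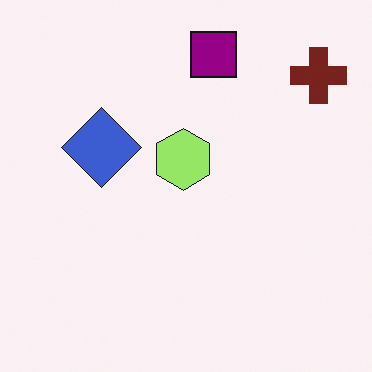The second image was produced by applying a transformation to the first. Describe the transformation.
The image was hue-shifted noticeably.

Every shape's color has rotated by the same amount around the hue wheel — a uniform hue shift.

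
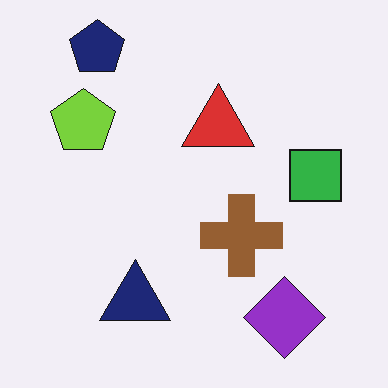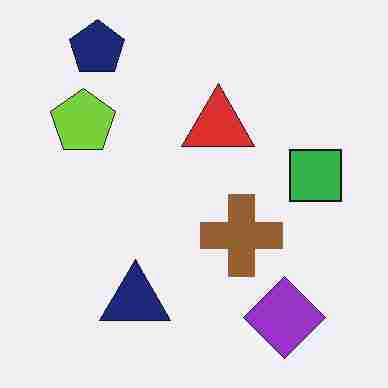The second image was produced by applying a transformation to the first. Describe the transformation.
The transformation is: heavily JPEG-compressed with obvious blocking artifacts.

Blocky 8×8 compression artifacts appear around shape edges and the flat background shows ringing — characteristic JPEG degradation.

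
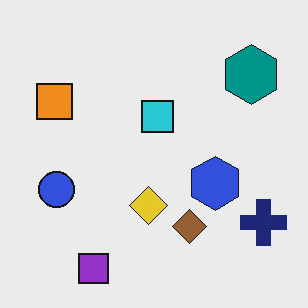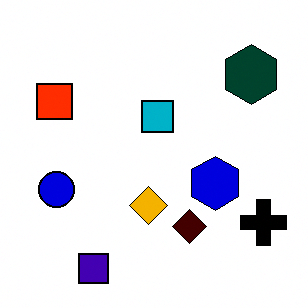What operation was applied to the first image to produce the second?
It was boosted in contrast.

Tones are pushed away from mid-grey across the whole image — a global contrast change.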